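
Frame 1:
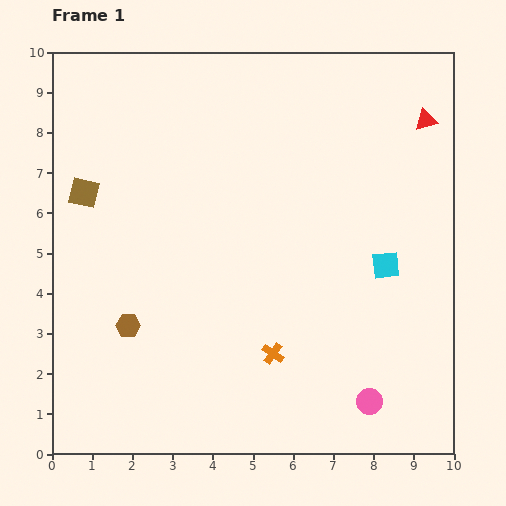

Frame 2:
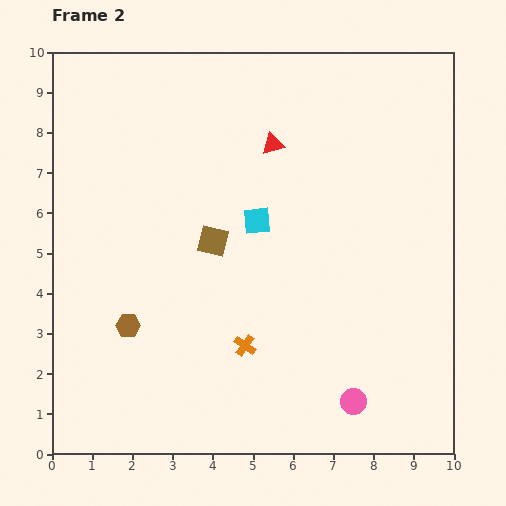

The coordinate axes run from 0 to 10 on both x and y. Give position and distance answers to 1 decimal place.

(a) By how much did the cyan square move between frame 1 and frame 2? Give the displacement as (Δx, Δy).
(-3.2, 1.1)

The cyan square was at (8.3, 4.7) in frame 1 and (5.1, 5.8) in frame 2.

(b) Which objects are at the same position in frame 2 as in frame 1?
the brown hexagon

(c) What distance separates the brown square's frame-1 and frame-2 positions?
3.4

The brown square moved from (0.8, 6.5) to (4.0, 5.3), a distance of √(3.2² + 1.2²) ≈ 3.4.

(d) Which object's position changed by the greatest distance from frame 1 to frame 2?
the red triangle

(moved 3.8; next 3.4)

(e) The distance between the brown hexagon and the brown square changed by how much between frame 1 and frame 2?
-0.5

Distance in frame 1: 3.5. Distance in frame 2: 3.0.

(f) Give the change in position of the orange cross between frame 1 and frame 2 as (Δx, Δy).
(-0.7, 0.2)

The orange cross was at (5.5, 2.5) in frame 1 and (4.8, 2.7) in frame 2.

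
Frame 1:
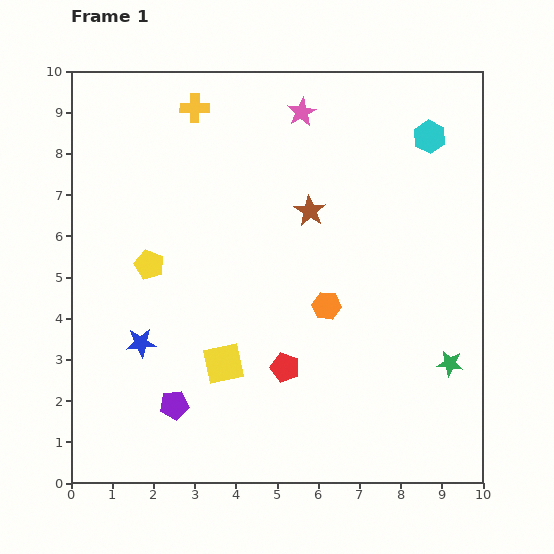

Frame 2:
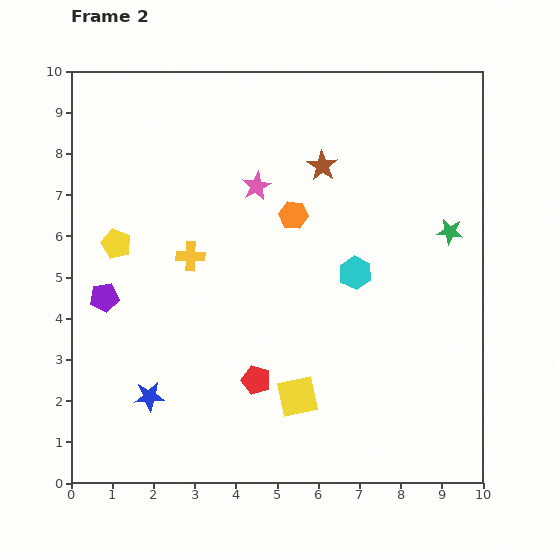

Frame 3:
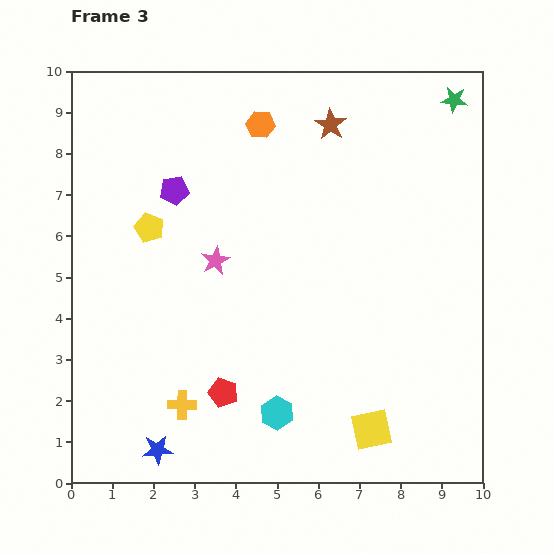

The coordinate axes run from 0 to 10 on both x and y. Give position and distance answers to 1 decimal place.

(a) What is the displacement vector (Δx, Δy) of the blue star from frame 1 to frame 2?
(0.2, -1.3)

The blue star was at (1.7, 3.4) in frame 1 and (1.9, 2.1) in frame 2.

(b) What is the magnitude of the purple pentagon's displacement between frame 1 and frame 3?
5.2

The purple pentagon moved from (2.5, 1.9) to (2.5, 7.1), a distance of √(0.0² + 5.2²) ≈ 5.2.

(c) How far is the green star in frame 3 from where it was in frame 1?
6.4

The green star moved from (9.2, 2.9) to (9.3, 9.3), a distance of √(0.1² + 6.4²) ≈ 6.4.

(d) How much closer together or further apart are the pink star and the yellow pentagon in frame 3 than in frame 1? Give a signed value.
-3.4

Distance in frame 1: 5.2. Distance in frame 3: 1.8.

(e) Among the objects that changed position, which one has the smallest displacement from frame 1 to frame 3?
the yellow pentagon

(moved 0.9)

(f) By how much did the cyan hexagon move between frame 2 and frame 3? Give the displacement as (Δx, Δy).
(-1.9, -3.4)

The cyan hexagon was at (6.9, 5.1) in frame 2 and (5.0, 1.7) in frame 3.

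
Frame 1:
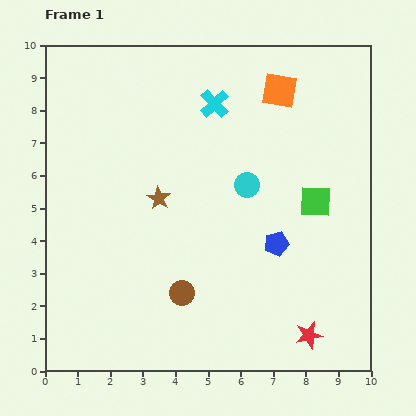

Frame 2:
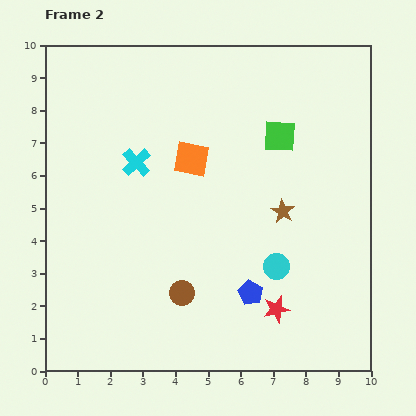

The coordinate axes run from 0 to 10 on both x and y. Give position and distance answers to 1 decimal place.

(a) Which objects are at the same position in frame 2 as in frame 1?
the brown circle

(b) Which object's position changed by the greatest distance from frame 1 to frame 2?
the brown star

(moved 3.8; next 3.4)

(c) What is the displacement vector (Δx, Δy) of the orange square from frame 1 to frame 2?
(-2.7, -2.1)

The orange square was at (7.2, 8.6) in frame 1 and (4.5, 6.5) in frame 2.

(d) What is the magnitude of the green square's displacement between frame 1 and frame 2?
2.3

The green square moved from (8.3, 5.2) to (7.2, 7.2), a distance of √(1.1² + 2.0²) ≈ 2.3.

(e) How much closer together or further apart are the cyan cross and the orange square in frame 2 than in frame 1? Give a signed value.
-0.3

Distance in frame 1: 2.0. Distance in frame 2: 1.7.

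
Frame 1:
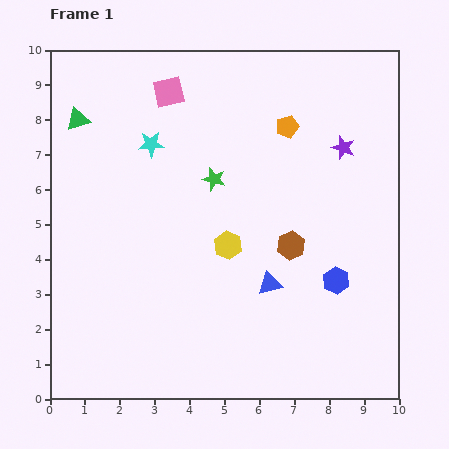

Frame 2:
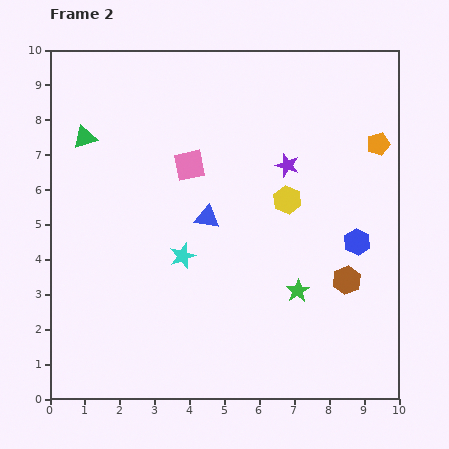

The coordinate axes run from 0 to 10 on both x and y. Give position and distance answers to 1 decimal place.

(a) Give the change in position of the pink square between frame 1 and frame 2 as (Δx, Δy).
(0.6, -2.1)

The pink square was at (3.4, 8.8) in frame 1 and (4.0, 6.7) in frame 2.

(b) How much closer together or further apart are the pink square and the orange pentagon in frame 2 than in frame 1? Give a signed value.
+1.9

Distance in frame 1: 3.5. Distance in frame 2: 5.4.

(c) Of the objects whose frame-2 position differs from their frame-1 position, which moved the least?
the green triangle

(moved 0.5)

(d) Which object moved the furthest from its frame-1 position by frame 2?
the green star

(moved 4.0; next 3.3)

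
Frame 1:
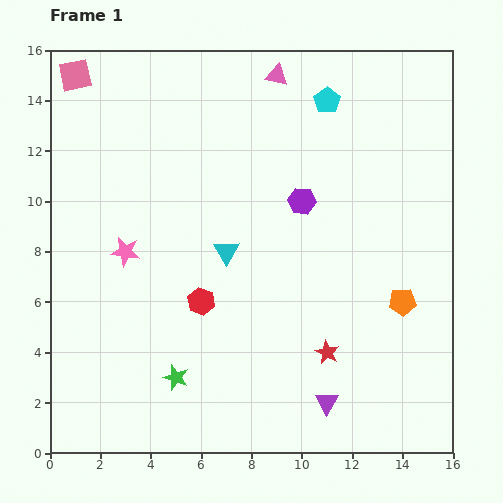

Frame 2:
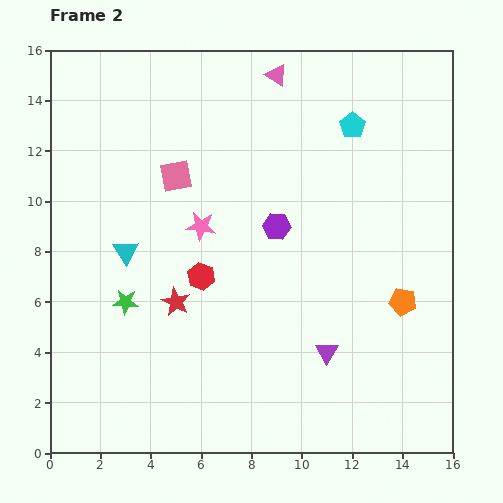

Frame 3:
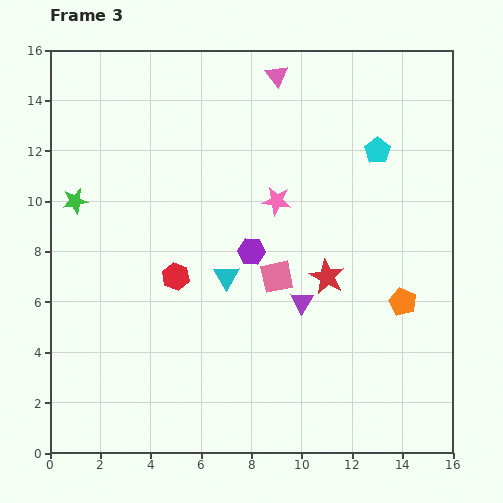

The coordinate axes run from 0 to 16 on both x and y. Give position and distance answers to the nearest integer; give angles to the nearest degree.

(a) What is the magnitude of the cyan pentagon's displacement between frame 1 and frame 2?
1

The cyan pentagon moved from (11, 14) to (12, 13), a distance of √(1² + 1²) ≈ 1.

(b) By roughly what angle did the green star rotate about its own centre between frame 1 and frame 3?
30° counter-clockwise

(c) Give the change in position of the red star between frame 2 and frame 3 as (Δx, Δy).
(6, 1)

The red star was at (5, 6) in frame 2 and (11, 7) in frame 3.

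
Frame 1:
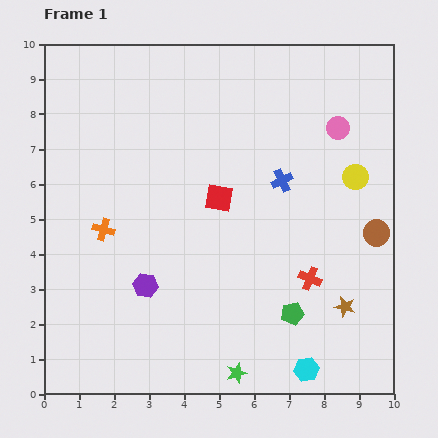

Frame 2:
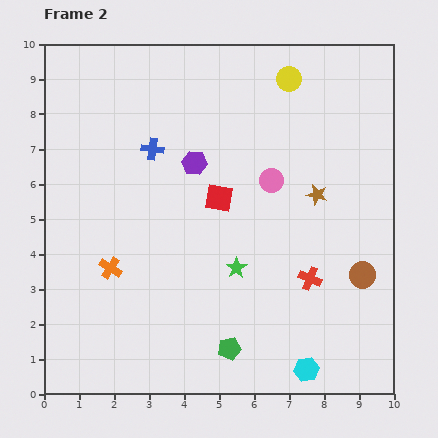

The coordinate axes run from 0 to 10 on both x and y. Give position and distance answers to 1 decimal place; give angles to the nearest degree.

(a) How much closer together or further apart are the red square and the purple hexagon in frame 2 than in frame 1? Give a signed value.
-2.1

Distance in frame 1: 3.3. Distance in frame 2: 1.2.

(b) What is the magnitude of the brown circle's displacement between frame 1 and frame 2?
1.3

The brown circle moved from (9.5, 4.6) to (9.1, 3.4), a distance of √(0.4² + 1.2²) ≈ 1.3.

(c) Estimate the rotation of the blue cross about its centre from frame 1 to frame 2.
33° clockwise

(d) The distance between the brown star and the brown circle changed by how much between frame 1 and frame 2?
+0.3

Distance in frame 1: 2.3. Distance in frame 2: 2.6.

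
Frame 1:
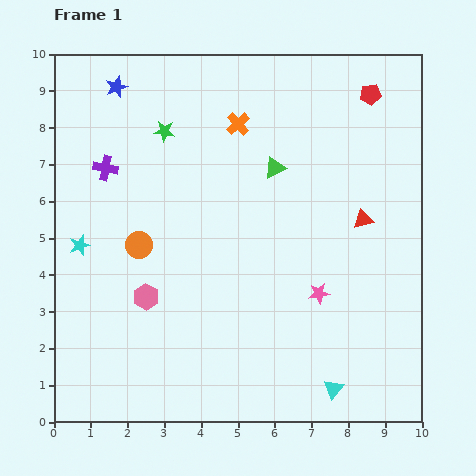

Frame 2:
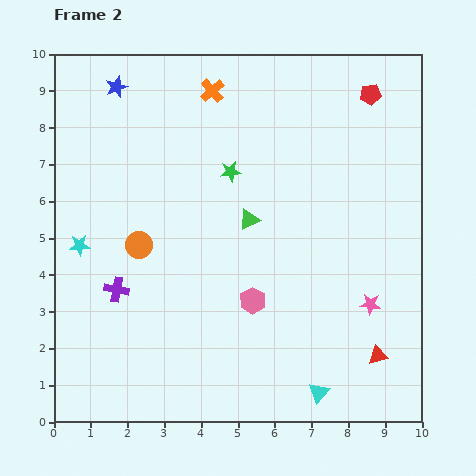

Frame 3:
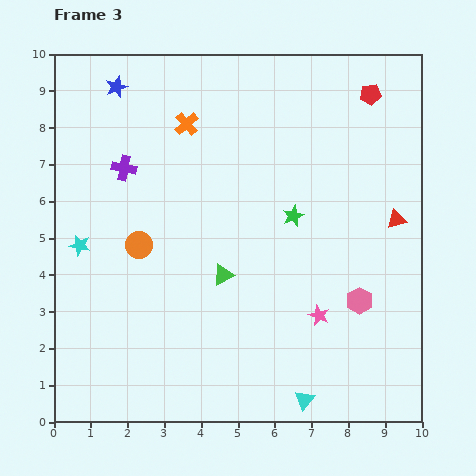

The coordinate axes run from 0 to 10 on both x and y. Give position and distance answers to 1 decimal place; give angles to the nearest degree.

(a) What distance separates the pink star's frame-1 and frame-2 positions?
1.4

The pink star moved from (7.2, 3.5) to (8.6, 3.2), a distance of √(1.4² + 0.3²) ≈ 1.4.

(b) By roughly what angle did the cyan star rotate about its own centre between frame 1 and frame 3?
30° clockwise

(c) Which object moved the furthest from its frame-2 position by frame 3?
the red triangle

(moved 3.7; next 3.3)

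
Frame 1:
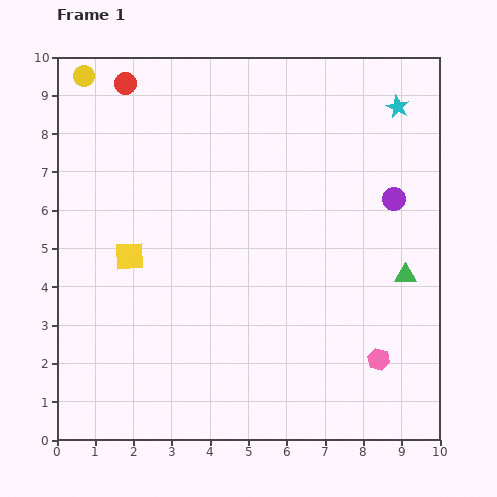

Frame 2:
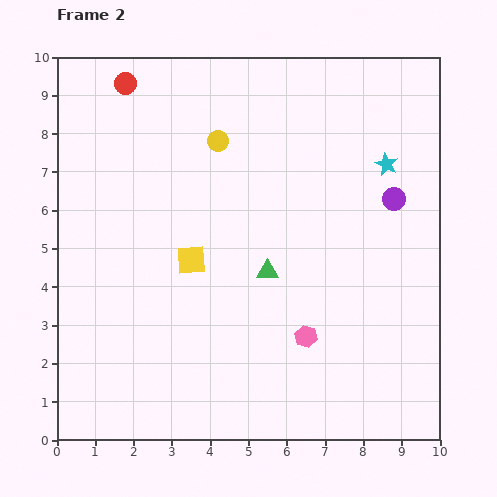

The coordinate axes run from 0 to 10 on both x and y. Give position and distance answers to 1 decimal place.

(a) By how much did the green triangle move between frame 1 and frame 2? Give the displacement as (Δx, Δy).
(-3.6, 0.1)

The green triangle was at (9.1, 4.3) in frame 1 and (5.5, 4.4) in frame 2.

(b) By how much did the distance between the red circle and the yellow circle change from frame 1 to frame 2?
+1.7

Distance in frame 1: 1.1. Distance in frame 2: 2.8.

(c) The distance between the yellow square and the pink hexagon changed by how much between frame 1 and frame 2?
-3.4

Distance in frame 1: 7.0. Distance in frame 2: 3.6.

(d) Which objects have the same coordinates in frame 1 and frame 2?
the red circle, the purple circle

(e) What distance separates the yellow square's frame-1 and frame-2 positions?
1.6

The yellow square moved from (1.9, 4.8) to (3.5, 4.7), a distance of √(1.6² + 0.1²) ≈ 1.6.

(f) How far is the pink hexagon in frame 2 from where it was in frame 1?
2.0

The pink hexagon moved from (8.4, 2.1) to (6.5, 2.7), a distance of √(1.9² + 0.6²) ≈ 2.0.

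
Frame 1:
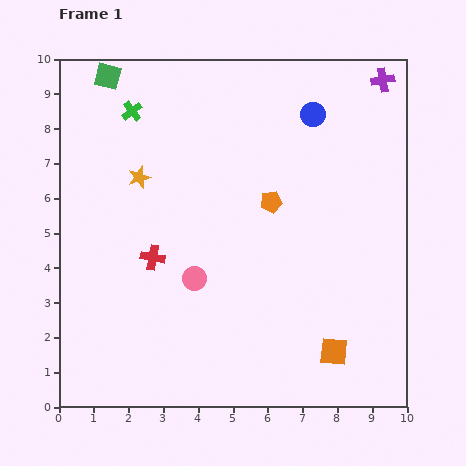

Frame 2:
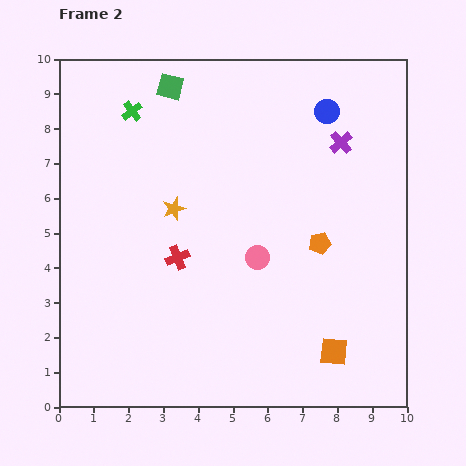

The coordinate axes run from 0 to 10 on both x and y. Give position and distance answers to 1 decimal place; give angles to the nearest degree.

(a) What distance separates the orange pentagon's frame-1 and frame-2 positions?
1.8

The orange pentagon moved from (6.1, 5.9) to (7.5, 4.7), a distance of √(1.4² + 1.2²) ≈ 1.8.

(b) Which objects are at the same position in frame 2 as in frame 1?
the green cross, the orange square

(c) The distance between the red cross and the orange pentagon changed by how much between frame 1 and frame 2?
+0.3

Distance in frame 1: 3.8. Distance in frame 2: 4.1.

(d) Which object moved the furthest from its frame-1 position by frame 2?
the purple cross

(moved 2.2; next 1.9)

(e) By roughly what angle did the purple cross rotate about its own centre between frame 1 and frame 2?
32° counter-clockwise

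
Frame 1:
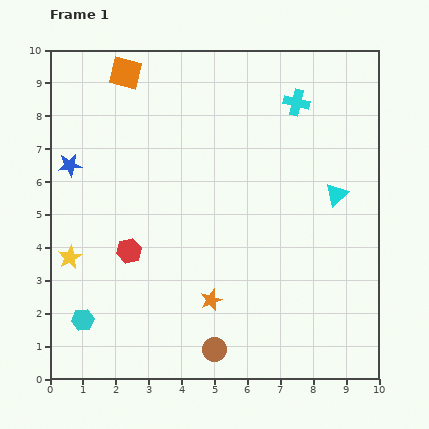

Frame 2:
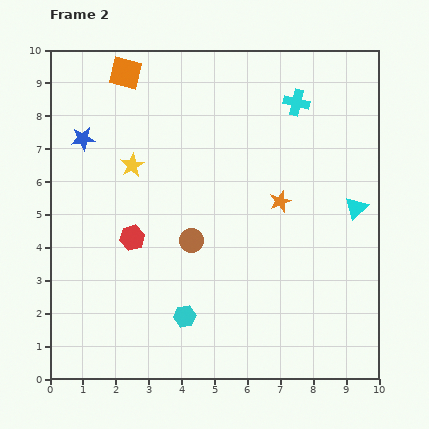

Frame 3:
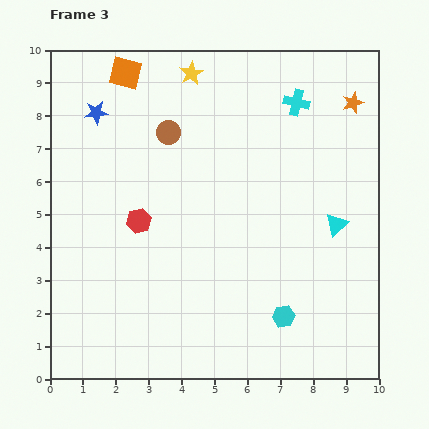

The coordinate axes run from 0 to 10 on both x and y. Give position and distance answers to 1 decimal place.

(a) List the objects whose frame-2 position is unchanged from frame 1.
the cyan cross, the orange square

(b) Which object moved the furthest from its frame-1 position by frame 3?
the orange star

(moved 7.4; next 6.7)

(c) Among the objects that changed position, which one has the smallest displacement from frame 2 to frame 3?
the red hexagon

(moved 0.5)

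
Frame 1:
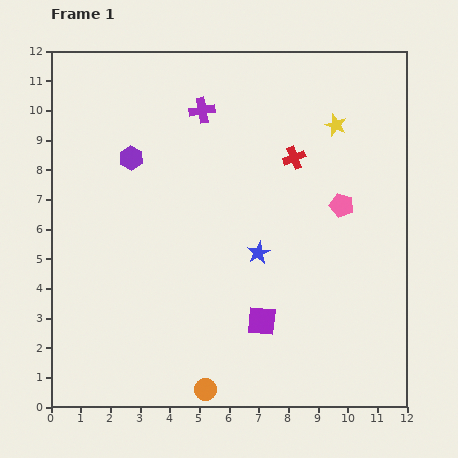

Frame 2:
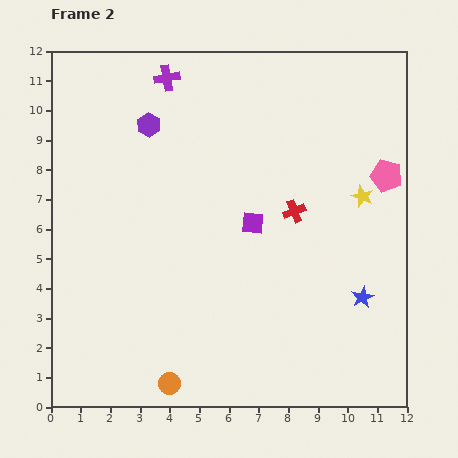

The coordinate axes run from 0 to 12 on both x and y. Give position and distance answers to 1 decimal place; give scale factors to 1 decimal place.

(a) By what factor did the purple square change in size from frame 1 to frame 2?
0.8×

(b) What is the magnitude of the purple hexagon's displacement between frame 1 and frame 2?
1.3

The purple hexagon moved from (2.7, 8.4) to (3.3, 9.5), a distance of √(0.6² + 1.1²) ≈ 1.3.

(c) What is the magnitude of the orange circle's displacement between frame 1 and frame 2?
1.2

The orange circle moved from (5.2, 0.6) to (4.0, 0.8), a distance of √(1.2² + 0.2²) ≈ 1.2.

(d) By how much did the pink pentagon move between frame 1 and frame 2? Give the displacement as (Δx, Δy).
(1.5, 1.0)

The pink pentagon was at (9.8, 6.8) in frame 1 and (11.3, 7.8) in frame 2.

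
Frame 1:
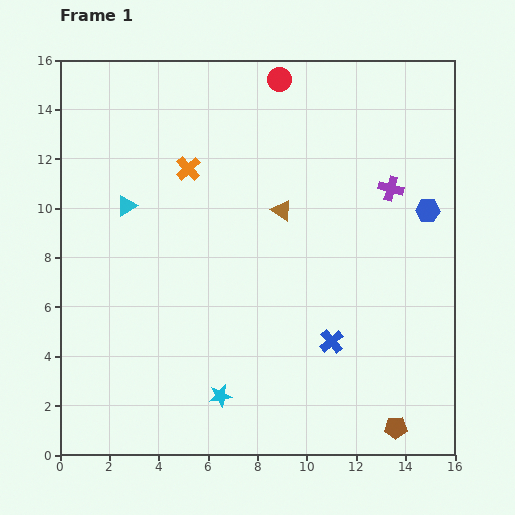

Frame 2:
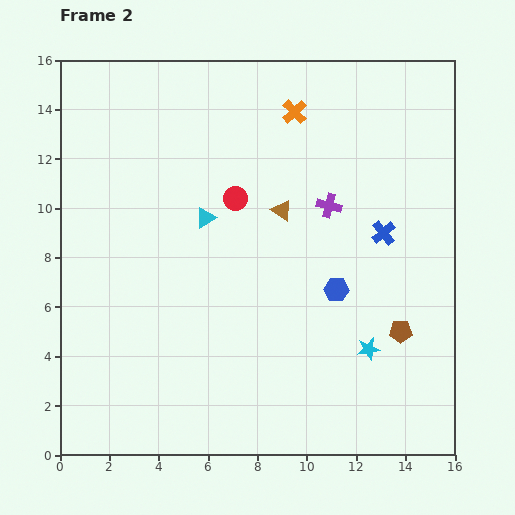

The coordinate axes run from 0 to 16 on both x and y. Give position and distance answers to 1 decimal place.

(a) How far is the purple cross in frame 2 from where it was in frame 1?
2.6

The purple cross moved from (13.4, 10.8) to (10.9, 10.1), a distance of √(2.5² + 0.7²) ≈ 2.6.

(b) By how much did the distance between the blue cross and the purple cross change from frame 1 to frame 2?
-4.1

Distance in frame 1: 6.6. Distance in frame 2: 2.5.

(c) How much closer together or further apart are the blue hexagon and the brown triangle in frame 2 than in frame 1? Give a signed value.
-2.0

Distance in frame 1: 5.9. Distance in frame 2: 3.9.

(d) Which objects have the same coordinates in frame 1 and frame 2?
the brown triangle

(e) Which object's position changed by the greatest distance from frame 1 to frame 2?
the cyan star

(moved 6.3; next 5.1)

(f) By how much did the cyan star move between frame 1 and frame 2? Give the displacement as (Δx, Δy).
(6.0, 1.9)

The cyan star was at (6.5, 2.4) in frame 1 and (12.5, 4.3) in frame 2.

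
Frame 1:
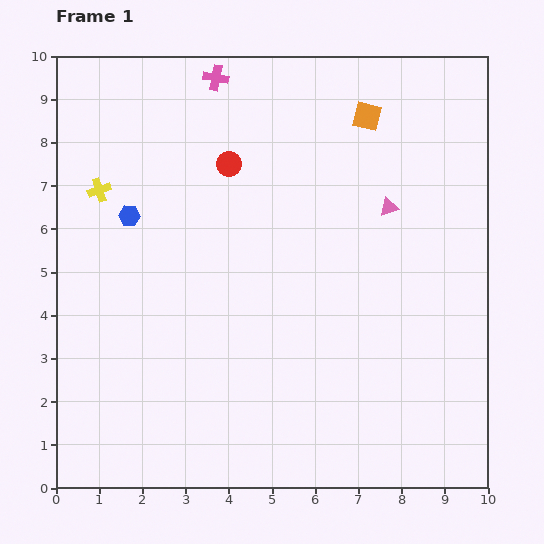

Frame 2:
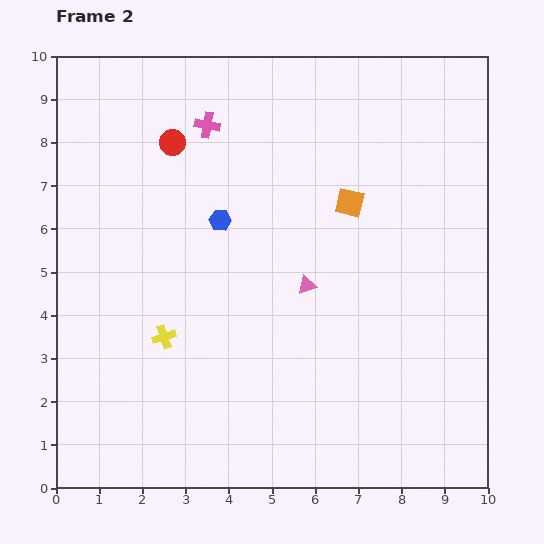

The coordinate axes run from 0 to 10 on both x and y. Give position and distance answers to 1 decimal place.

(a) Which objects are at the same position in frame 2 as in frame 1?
none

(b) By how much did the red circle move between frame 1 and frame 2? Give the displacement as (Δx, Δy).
(-1.3, 0.5)

The red circle was at (4.0, 7.5) in frame 1 and (2.7, 8.0) in frame 2.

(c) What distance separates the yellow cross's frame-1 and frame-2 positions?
3.7

The yellow cross moved from (1.0, 6.9) to (2.5, 3.5), a distance of √(1.5² + 3.4²) ≈ 3.7.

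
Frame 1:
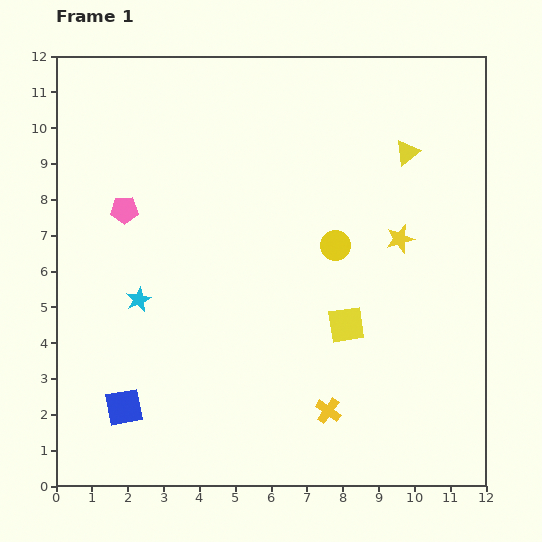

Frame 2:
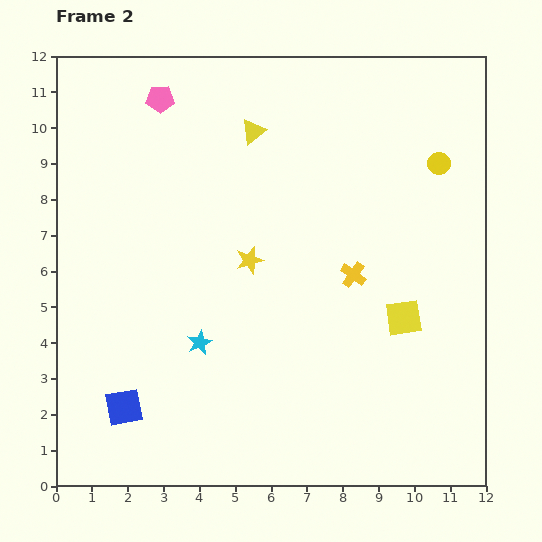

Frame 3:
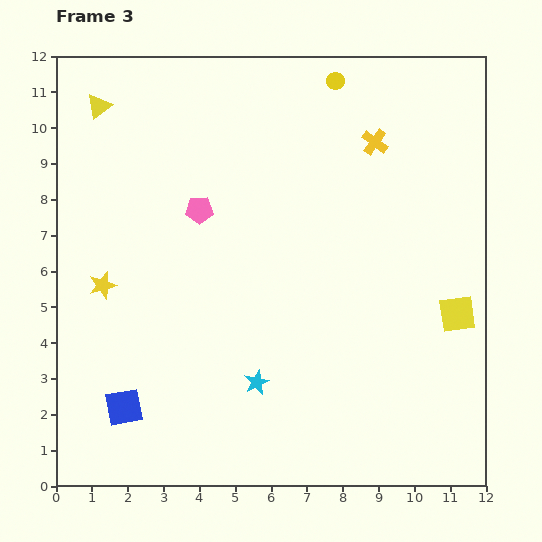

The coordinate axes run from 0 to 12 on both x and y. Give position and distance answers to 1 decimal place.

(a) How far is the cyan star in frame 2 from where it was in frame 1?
2.1

The cyan star moved from (2.3, 5.2) to (4.0, 4.0), a distance of √(1.7² + 1.2²) ≈ 2.1.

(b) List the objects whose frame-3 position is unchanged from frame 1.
the blue square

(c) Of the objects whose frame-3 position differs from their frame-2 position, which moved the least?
the yellow square

(moved 1.5)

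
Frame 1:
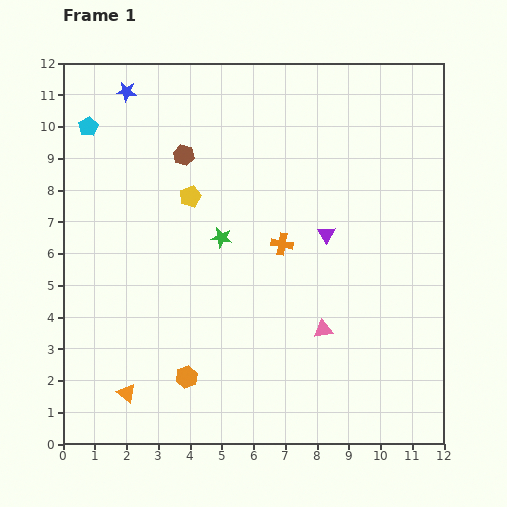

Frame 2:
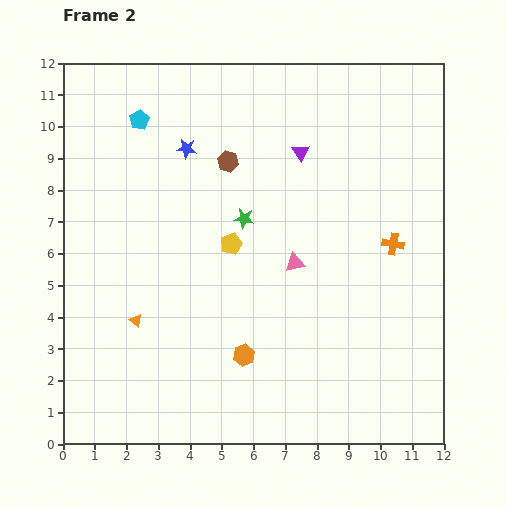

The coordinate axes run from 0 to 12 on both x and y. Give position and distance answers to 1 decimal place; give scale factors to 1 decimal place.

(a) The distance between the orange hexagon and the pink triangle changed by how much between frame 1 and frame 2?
-1.3

Distance in frame 1: 4.6. Distance in frame 2: 3.3.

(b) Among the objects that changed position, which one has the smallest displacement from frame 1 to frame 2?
the green star

(moved 0.9)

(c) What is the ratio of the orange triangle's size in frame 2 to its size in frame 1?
0.7×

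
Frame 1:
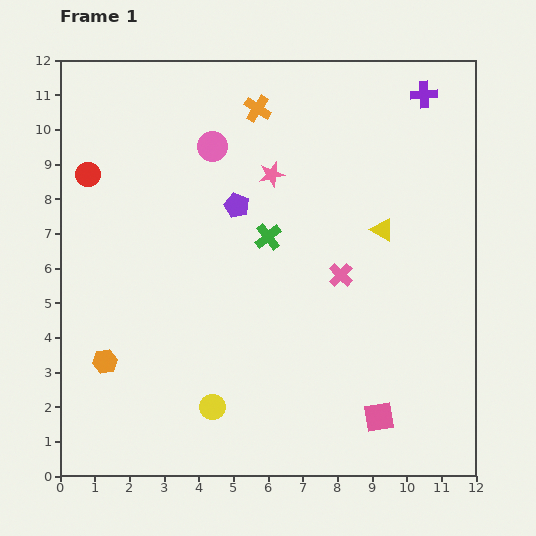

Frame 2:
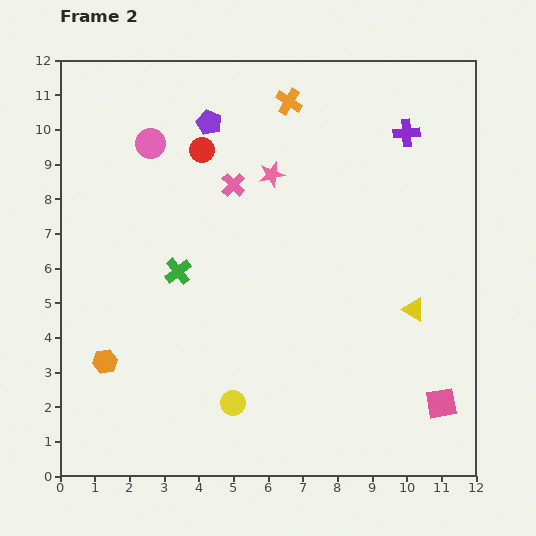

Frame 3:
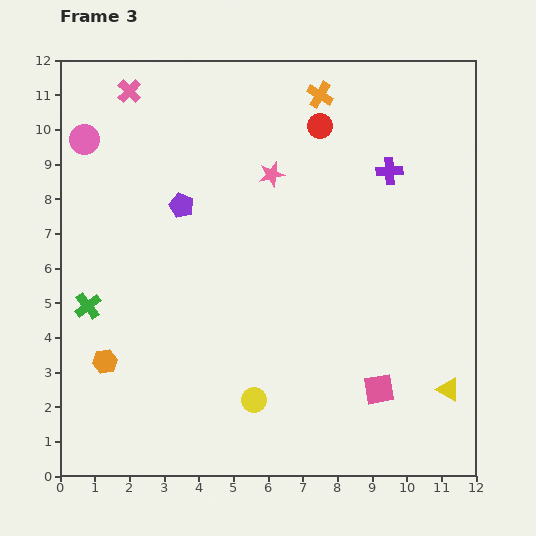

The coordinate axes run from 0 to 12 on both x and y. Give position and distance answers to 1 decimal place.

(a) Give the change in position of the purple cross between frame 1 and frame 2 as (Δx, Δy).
(-0.5, -1.1)

The purple cross was at (10.5, 11.0) in frame 1 and (10.0, 9.9) in frame 2.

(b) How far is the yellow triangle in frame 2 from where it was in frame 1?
2.5

The yellow triangle moved from (9.3, 7.1) to (10.2, 4.8), a distance of √(0.9² + 2.3²) ≈ 2.5.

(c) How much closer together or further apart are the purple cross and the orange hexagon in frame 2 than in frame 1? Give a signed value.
-1.1

Distance in frame 1: 12.0. Distance in frame 2: 10.9.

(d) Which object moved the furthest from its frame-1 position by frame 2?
the pink cross

(moved 4.0; next 3.4)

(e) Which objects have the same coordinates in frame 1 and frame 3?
the orange hexagon, the pink star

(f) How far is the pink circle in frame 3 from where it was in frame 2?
1.9

The pink circle moved from (2.6, 9.6) to (0.7, 9.7), a distance of √(1.9² + 0.1²) ≈ 1.9.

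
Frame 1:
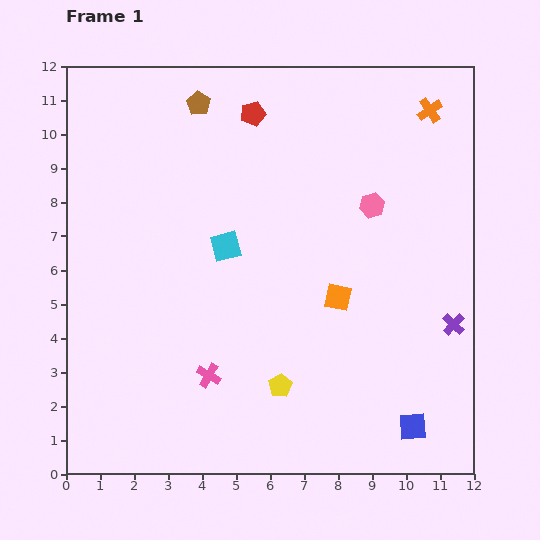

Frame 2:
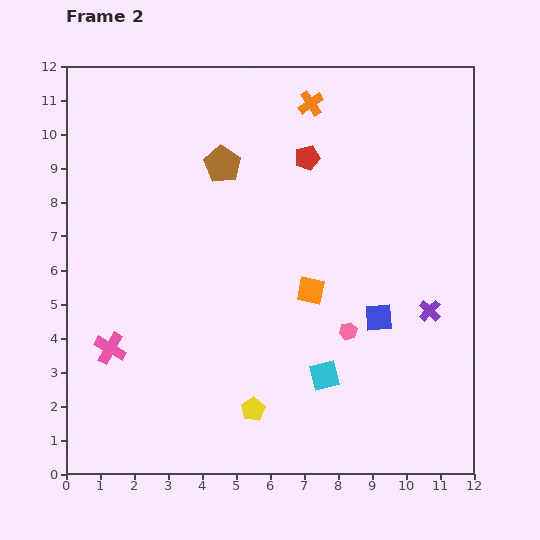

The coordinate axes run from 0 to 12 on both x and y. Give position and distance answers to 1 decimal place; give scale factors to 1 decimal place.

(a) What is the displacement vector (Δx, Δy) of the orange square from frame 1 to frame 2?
(-0.8, 0.2)

The orange square was at (8.0, 5.2) in frame 1 and (7.2, 5.4) in frame 2.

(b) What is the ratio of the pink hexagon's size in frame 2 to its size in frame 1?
0.7×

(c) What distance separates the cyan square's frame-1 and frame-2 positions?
4.8

The cyan square moved from (4.7, 6.7) to (7.6, 2.9), a distance of √(2.9² + 3.8²) ≈ 4.8.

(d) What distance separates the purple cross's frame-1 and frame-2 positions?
0.8

The purple cross moved from (11.4, 4.4) to (10.7, 4.8), a distance of √(0.7² + 0.4²) ≈ 0.8.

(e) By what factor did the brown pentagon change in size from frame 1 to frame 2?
1.6×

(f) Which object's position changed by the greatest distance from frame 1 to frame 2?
the cyan square

(moved 4.8; next 3.8)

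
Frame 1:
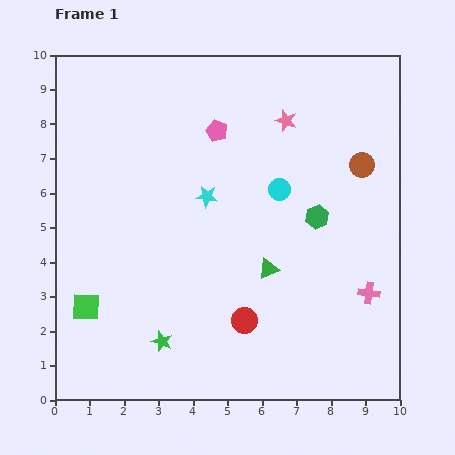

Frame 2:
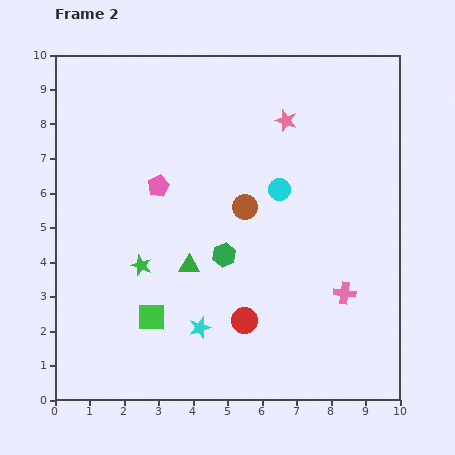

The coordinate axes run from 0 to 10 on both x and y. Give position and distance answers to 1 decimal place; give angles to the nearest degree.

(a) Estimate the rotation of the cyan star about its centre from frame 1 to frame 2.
25° counter-clockwise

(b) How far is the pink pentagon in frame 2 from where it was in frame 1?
2.3

The pink pentagon moved from (4.7, 7.8) to (3.0, 6.2), a distance of √(1.7² + 1.6²) ≈ 2.3.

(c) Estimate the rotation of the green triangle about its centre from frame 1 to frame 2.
25° clockwise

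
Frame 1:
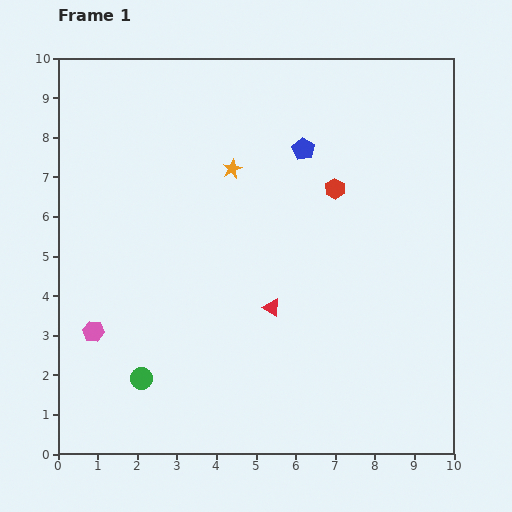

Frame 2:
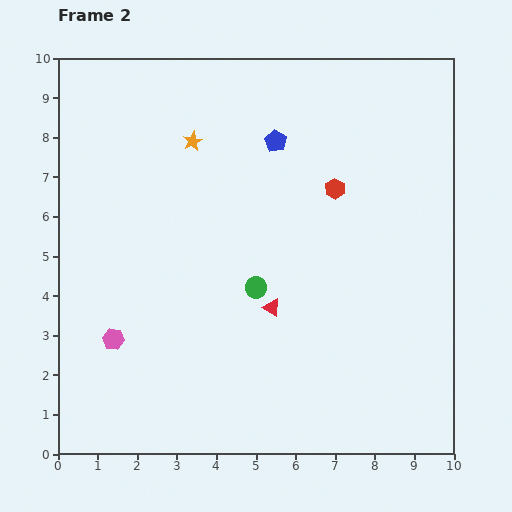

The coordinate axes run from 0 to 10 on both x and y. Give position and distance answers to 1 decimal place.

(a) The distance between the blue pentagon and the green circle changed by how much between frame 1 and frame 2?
-3.4

Distance in frame 1: 7.1. Distance in frame 2: 3.7.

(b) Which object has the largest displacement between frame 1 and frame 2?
the green circle

(moved 3.7; next 1.2)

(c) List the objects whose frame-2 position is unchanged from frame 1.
the red hexagon, the red triangle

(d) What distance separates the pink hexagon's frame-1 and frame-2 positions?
0.5

The pink hexagon moved from (0.9, 3.1) to (1.4, 2.9), a distance of √(0.5² + 0.2²) ≈ 0.5.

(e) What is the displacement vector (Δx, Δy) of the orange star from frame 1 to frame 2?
(-1.0, 0.7)

The orange star was at (4.4, 7.2) in frame 1 and (3.4, 7.9) in frame 2.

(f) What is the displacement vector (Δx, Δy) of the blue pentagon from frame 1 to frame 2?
(-0.7, 0.2)

The blue pentagon was at (6.2, 7.7) in frame 1 and (5.5, 7.9) in frame 2.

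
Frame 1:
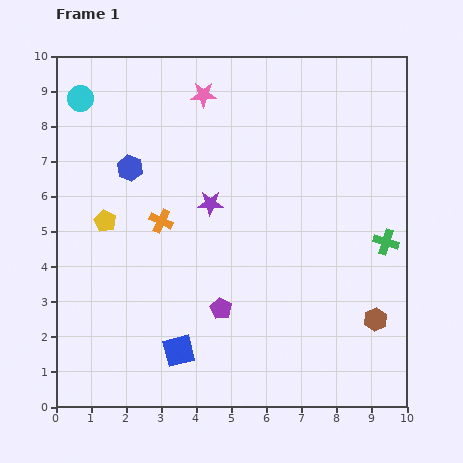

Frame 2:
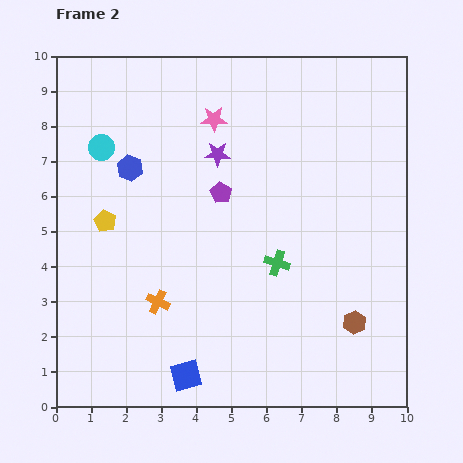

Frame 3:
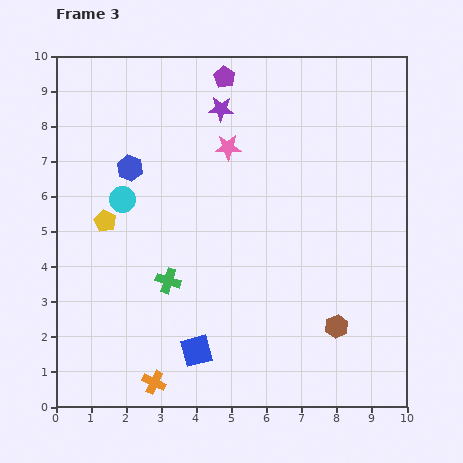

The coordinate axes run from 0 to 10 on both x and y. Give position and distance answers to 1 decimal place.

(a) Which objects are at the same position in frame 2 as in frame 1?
the yellow pentagon, the blue hexagon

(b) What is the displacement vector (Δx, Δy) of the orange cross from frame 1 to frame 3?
(-0.2, -4.6)

The orange cross was at (3.0, 5.3) in frame 1 and (2.8, 0.7) in frame 3.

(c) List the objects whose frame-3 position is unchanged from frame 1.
the yellow pentagon, the blue hexagon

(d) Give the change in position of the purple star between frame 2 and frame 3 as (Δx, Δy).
(0.1, 1.3)

The purple star was at (4.6, 7.2) in frame 2 and (4.7, 8.5) in frame 3.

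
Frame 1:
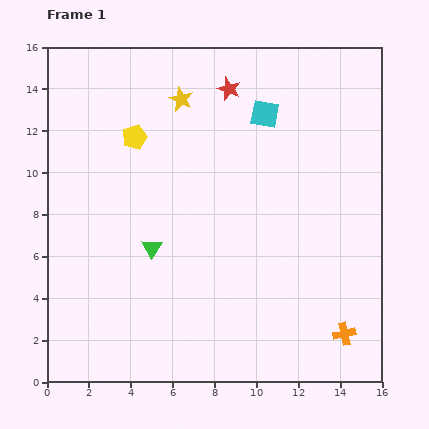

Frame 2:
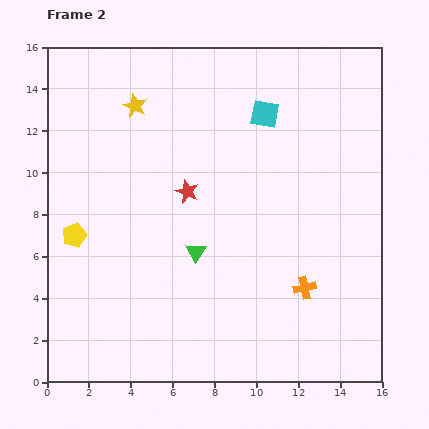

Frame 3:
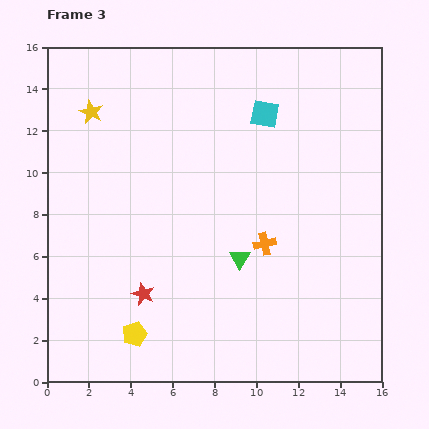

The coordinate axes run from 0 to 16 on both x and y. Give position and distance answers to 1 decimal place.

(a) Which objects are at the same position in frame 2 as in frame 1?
the cyan square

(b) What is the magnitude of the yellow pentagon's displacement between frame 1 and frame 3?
9.4

The yellow pentagon moved from (4.2, 11.7) to (4.2, 2.3), a distance of √(0.0² + 9.4²) ≈ 9.4.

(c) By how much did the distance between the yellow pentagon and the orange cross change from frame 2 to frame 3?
-3.8

Distance in frame 2: 11.3. Distance in frame 3: 7.5.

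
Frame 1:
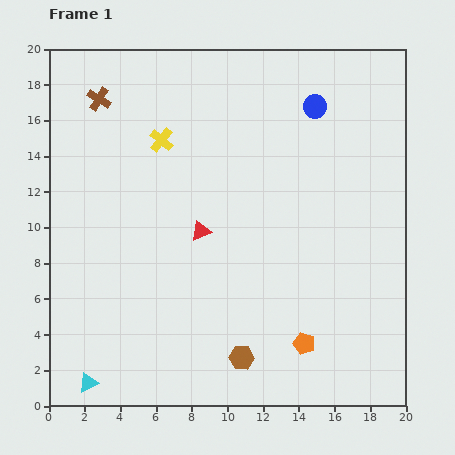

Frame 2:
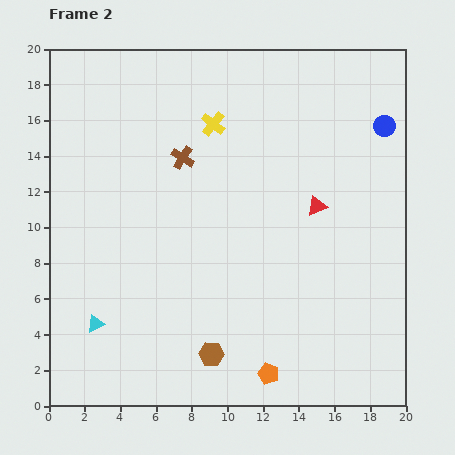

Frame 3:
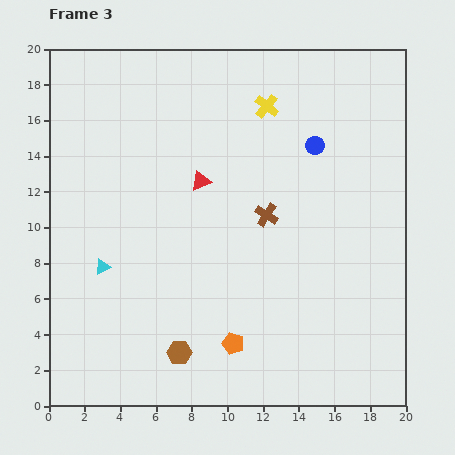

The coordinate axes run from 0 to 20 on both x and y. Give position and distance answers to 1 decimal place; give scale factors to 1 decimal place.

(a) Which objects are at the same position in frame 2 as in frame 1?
none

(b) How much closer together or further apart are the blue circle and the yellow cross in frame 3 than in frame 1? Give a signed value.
-5.3

Distance in frame 1: 8.8. Distance in frame 3: 3.5.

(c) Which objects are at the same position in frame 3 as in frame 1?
none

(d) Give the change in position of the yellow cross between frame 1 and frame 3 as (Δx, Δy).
(5.9, 1.9)

The yellow cross was at (6.3, 14.9) in frame 1 and (12.2, 16.8) in frame 3.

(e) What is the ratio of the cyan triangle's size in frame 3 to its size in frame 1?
0.8×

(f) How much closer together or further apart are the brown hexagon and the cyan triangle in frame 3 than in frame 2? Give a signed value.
-0.3

Distance in frame 2: 6.7. Distance in frame 3: 6.4.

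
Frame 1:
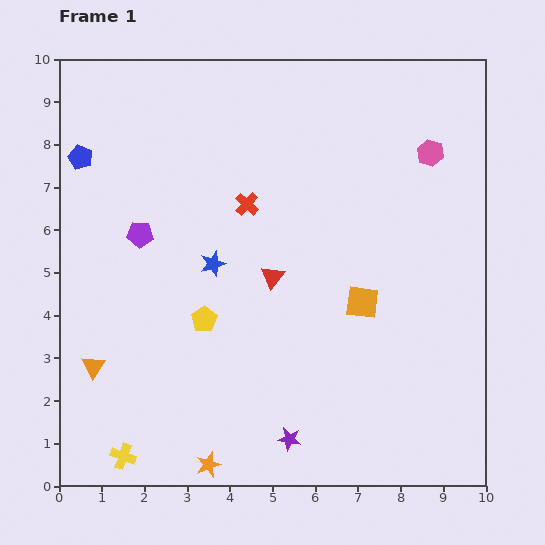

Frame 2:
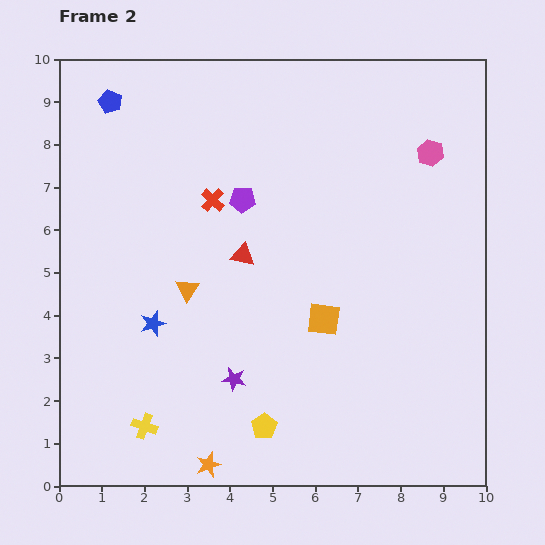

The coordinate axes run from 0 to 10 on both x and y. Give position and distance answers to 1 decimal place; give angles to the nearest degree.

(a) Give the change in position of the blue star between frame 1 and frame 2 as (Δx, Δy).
(-1.4, -1.4)

The blue star was at (3.6, 5.2) in frame 1 and (2.2, 3.8) in frame 2.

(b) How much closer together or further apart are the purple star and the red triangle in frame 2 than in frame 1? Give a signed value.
-0.9

Distance in frame 1: 3.8. Distance in frame 2: 2.9.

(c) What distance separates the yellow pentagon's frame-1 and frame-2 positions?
2.9

The yellow pentagon moved from (3.4, 3.9) to (4.8, 1.4), a distance of √(1.4² + 2.5²) ≈ 2.9.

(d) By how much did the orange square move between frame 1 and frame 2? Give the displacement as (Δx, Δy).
(-0.9, -0.4)

The orange square was at (7.1, 4.3) in frame 1 and (6.2, 3.9) in frame 2.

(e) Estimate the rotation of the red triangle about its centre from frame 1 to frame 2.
55° counter-clockwise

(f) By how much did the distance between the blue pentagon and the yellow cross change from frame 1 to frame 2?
+0.5

Distance in frame 1: 7.1. Distance in frame 2: 7.6.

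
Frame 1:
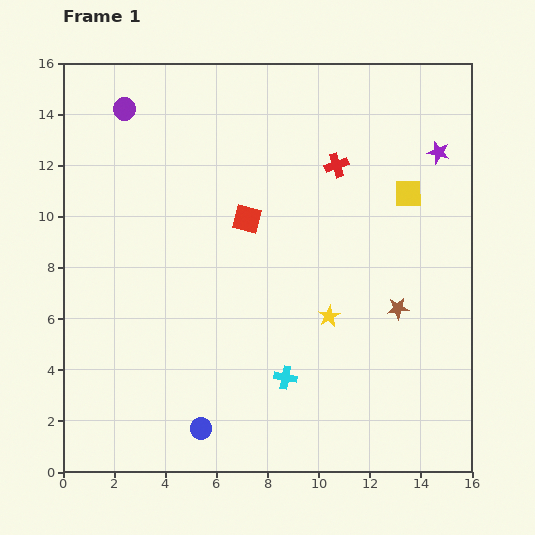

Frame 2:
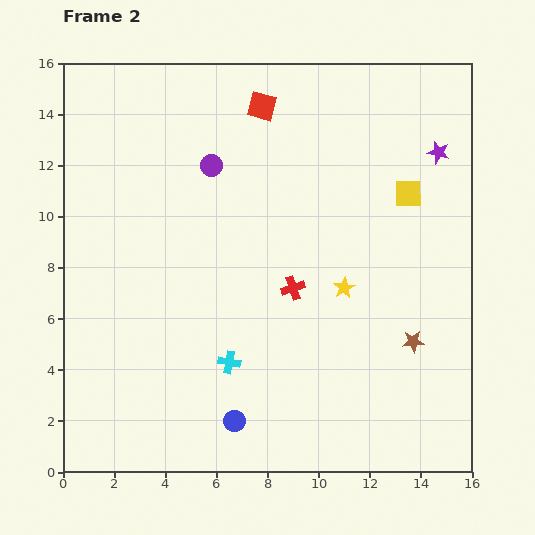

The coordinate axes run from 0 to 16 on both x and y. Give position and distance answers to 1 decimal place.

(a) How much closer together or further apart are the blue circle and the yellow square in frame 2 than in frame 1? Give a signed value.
-1.1

Distance in frame 1: 12.3. Distance in frame 2: 11.2.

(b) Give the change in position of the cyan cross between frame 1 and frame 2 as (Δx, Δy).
(-2.2, 0.6)

The cyan cross was at (8.7, 3.7) in frame 1 and (6.5, 4.3) in frame 2.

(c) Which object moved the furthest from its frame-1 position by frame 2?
the red cross

(moved 5.1; next 4.4)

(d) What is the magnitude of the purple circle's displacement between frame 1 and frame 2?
4.0

The purple circle moved from (2.4, 14.2) to (5.8, 12.0), a distance of √(3.4² + 2.2²) ≈ 4.0.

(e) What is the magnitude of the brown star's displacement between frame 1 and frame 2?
1.4

The brown star moved from (13.1, 6.4) to (13.7, 5.1), a distance of √(0.6² + 1.3²) ≈ 1.4.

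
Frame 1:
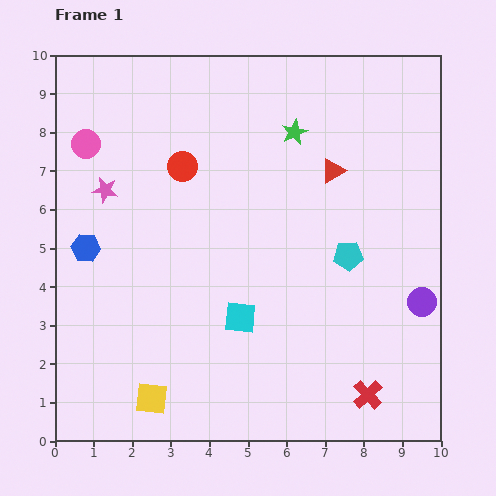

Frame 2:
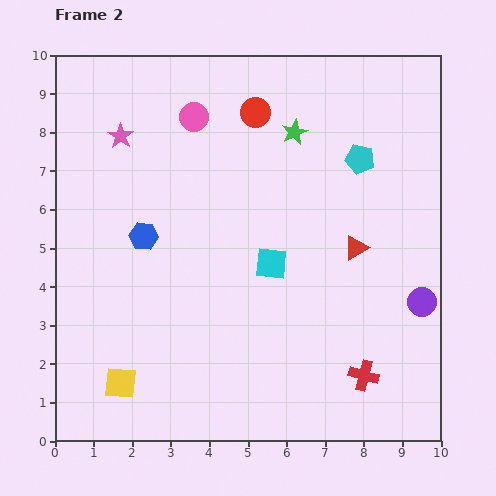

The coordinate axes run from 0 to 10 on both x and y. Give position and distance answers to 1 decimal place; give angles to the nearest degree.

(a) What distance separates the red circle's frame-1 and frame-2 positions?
2.4

The red circle moved from (3.3, 7.1) to (5.2, 8.5), a distance of √(1.9² + 1.4²) ≈ 2.4.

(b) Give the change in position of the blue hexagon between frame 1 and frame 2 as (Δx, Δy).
(1.5, 0.3)

The blue hexagon was at (0.8, 5.0) in frame 1 and (2.3, 5.3) in frame 2.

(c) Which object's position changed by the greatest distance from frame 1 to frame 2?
the pink circle

(moved 2.9; next 2.5)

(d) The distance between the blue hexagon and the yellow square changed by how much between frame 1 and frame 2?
-0.5

Distance in frame 1: 4.3. Distance in frame 2: 3.8.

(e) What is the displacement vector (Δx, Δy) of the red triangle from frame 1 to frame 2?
(0.6, -2.0)

The red triangle was at (7.2, 7.0) in frame 1 and (7.8, 5.0) in frame 2.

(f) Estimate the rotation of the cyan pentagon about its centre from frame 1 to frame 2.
16° clockwise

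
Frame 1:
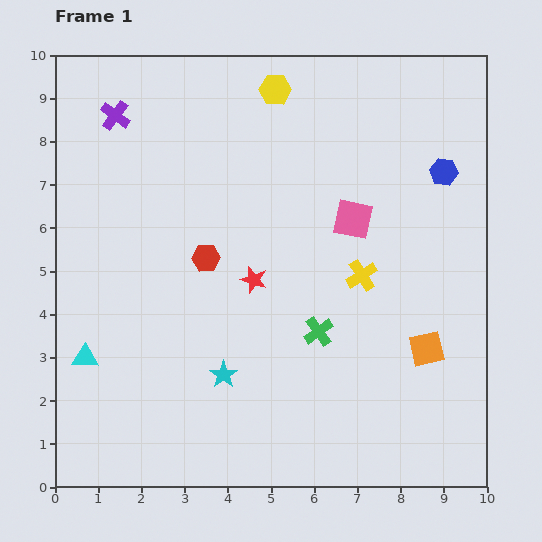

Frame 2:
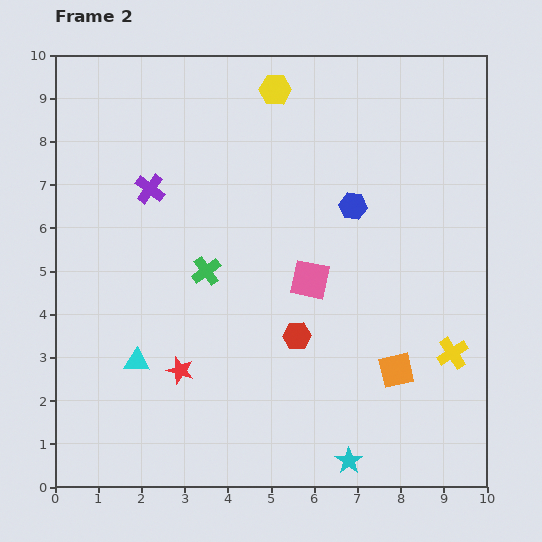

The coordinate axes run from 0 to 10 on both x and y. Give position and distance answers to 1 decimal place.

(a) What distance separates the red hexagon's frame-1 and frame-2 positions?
2.8

The red hexagon moved from (3.5, 5.3) to (5.6, 3.5), a distance of √(2.1² + 1.8²) ≈ 2.8.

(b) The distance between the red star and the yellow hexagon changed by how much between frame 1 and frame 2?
+2.5

Distance in frame 1: 4.4. Distance in frame 2: 6.9.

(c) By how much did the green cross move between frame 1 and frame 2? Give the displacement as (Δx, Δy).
(-2.6, 1.4)

The green cross was at (6.1, 3.6) in frame 1 and (3.5, 5.0) in frame 2.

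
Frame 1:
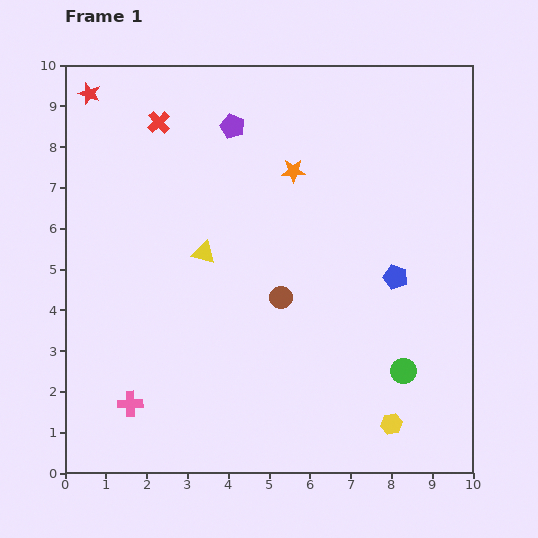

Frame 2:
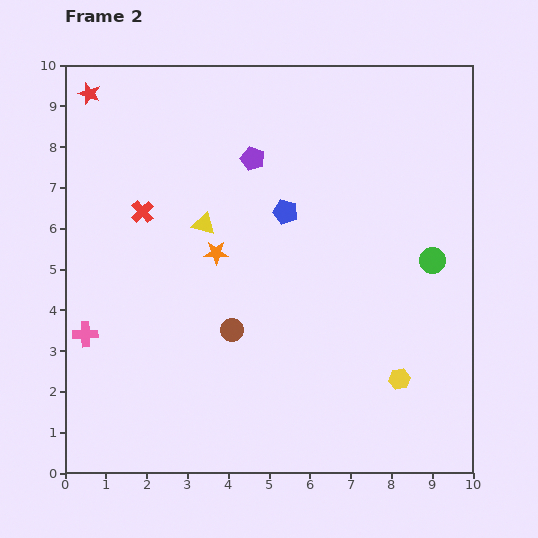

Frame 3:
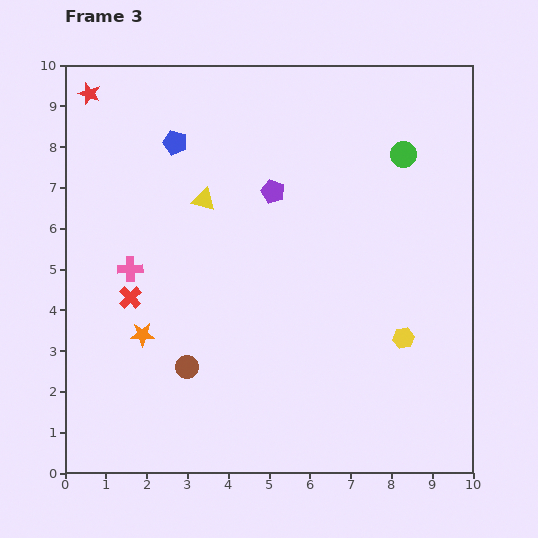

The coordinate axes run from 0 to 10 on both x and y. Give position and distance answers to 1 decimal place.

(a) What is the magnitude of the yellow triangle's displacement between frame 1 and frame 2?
0.7

The yellow triangle moved from (3.4, 5.4) to (3.4, 6.1), a distance of √(0.0² + 0.7²) ≈ 0.7.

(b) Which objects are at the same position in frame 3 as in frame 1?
the red star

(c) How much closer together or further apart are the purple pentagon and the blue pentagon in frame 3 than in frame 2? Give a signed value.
+1.2

Distance in frame 2: 1.5. Distance in frame 3: 2.7.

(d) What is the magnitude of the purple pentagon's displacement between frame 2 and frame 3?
0.9

The purple pentagon moved from (4.6, 7.7) to (5.1, 6.9), a distance of √(0.5² + 0.8²) ≈ 0.9.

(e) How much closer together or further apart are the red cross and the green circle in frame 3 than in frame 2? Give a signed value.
+0.4

Distance in frame 2: 7.2. Distance in frame 3: 7.6.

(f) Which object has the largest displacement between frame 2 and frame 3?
the blue pentagon

(moved 3.2; next 2.7)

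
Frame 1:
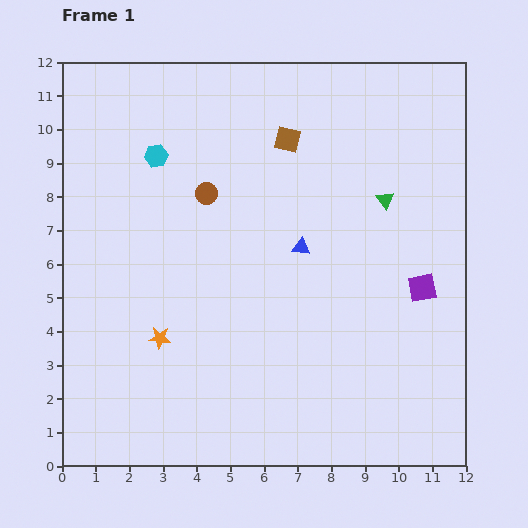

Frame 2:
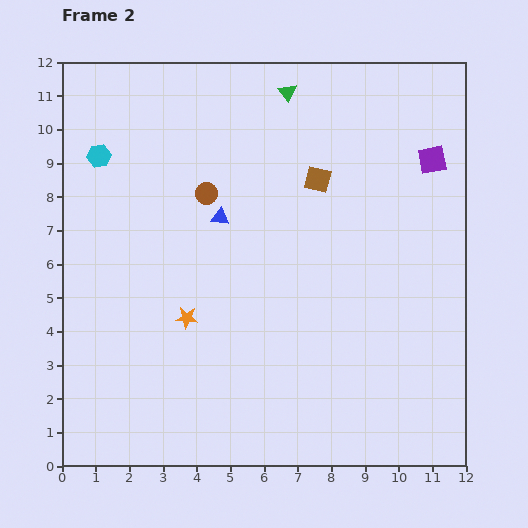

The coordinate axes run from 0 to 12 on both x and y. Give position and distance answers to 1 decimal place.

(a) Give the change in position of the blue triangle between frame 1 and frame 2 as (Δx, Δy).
(-2.4, 0.9)

The blue triangle was at (7.1, 6.5) in frame 1 and (4.7, 7.4) in frame 2.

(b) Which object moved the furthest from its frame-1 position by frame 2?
the green triangle

(moved 4.3; next 3.8)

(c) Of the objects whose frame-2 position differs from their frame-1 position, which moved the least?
the orange star

(moved 1.0)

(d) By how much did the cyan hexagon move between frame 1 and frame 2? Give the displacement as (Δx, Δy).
(-1.7, 0.0)

The cyan hexagon was at (2.8, 9.2) in frame 1 and (1.1, 9.2) in frame 2.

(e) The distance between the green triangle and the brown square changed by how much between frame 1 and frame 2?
-0.6

Distance in frame 1: 3.4. Distance in frame 2: 2.8.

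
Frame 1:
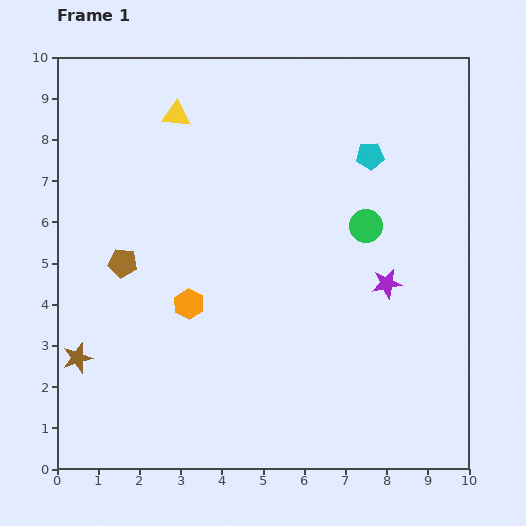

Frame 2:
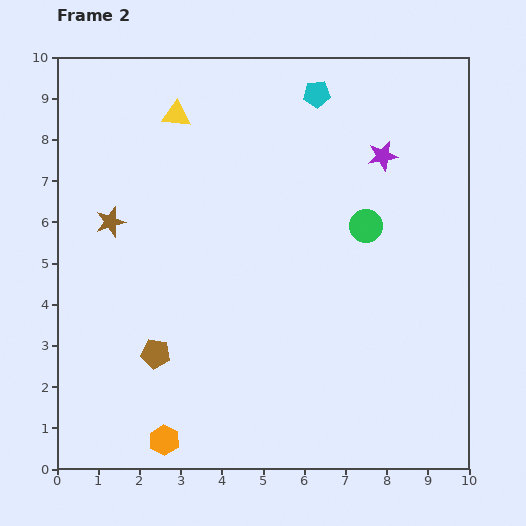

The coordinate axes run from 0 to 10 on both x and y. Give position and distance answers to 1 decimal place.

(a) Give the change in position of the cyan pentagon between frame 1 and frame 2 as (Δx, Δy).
(-1.3, 1.5)

The cyan pentagon was at (7.6, 7.6) in frame 1 and (6.3, 9.1) in frame 2.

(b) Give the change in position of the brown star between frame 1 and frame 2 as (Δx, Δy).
(0.8, 3.3)

The brown star was at (0.5, 2.7) in frame 1 and (1.3, 6.0) in frame 2.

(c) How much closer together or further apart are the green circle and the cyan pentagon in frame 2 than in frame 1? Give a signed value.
+1.7

Distance in frame 1: 1.7. Distance in frame 2: 3.4.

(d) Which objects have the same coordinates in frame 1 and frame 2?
the green circle, the yellow triangle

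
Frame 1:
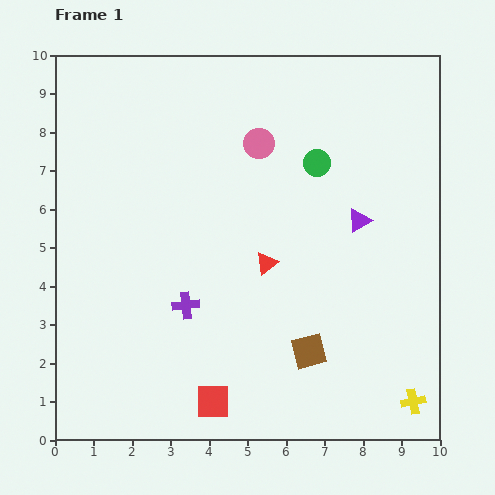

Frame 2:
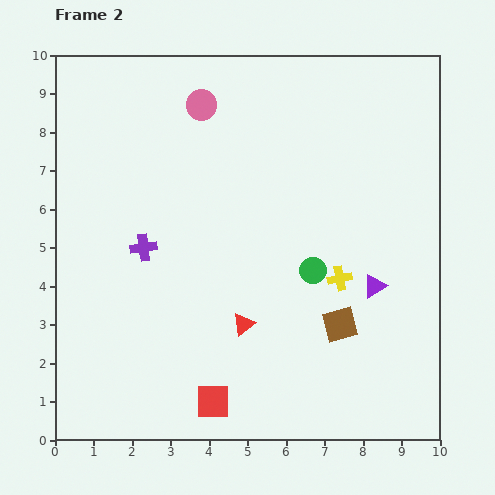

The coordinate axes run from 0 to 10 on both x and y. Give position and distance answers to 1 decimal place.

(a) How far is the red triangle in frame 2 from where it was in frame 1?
1.7

The red triangle moved from (5.5, 4.6) to (4.9, 3.0), a distance of √(0.6² + 1.6²) ≈ 1.7.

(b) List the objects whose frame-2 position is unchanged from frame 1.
the red square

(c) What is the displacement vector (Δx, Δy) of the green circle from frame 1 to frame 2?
(-0.1, -2.8)

The green circle was at (6.8, 7.2) in frame 1 and (6.7, 4.4) in frame 2.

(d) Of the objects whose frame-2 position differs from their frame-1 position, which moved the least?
the brown square

(moved 1.1)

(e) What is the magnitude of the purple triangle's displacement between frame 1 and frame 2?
1.7

The purple triangle moved from (7.9, 5.7) to (8.3, 4.0), a distance of √(0.4² + 1.7²) ≈ 1.7.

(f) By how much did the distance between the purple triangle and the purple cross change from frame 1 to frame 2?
+1.1

Distance in frame 1: 5.0. Distance in frame 2: 6.1.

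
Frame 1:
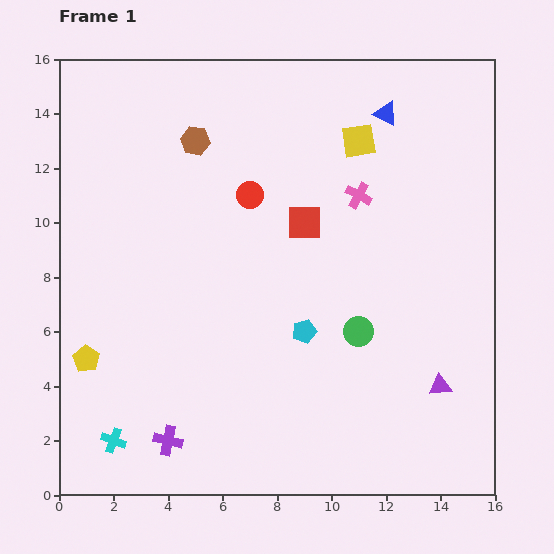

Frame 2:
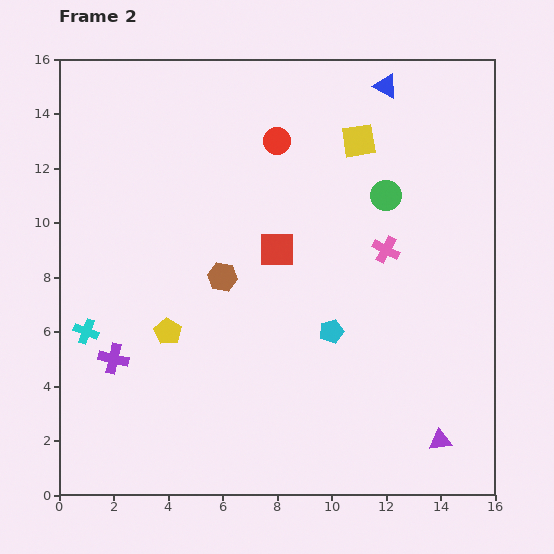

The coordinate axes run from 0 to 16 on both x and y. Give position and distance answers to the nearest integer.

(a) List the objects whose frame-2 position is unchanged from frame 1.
the yellow square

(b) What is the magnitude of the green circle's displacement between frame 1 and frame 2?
5

The green circle moved from (11, 6) to (12, 11), a distance of √(1² + 5²) ≈ 5.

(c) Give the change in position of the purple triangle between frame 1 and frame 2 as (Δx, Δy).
(0, -2)

The purple triangle was at (14, 4) in frame 1 and (14, 2) in frame 2.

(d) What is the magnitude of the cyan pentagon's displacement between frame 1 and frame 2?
1

The cyan pentagon moved from (9, 6) to (10, 6), a distance of √(1² + 0²) ≈ 1.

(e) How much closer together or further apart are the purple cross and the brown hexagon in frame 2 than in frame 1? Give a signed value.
-6

Distance in frame 1: 11. Distance in frame 2: 5.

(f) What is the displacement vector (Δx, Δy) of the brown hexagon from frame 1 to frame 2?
(1, -5)

The brown hexagon was at (5, 13) in frame 1 and (6, 8) in frame 2.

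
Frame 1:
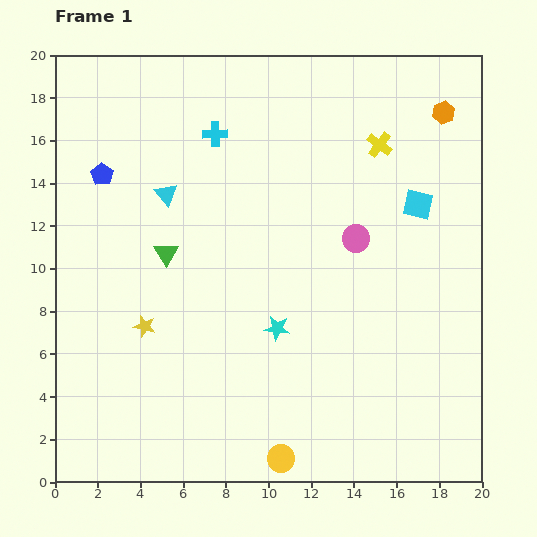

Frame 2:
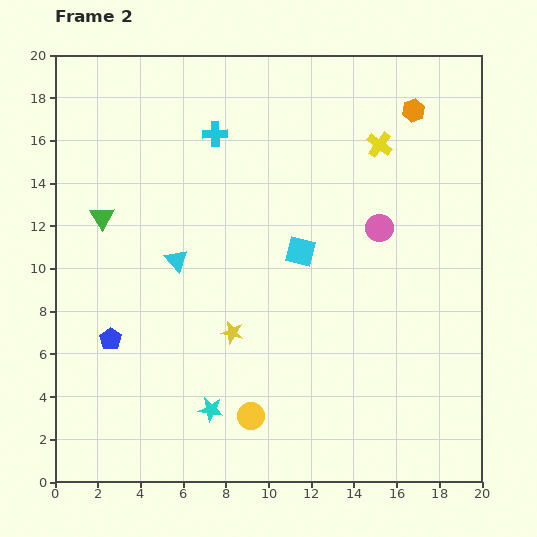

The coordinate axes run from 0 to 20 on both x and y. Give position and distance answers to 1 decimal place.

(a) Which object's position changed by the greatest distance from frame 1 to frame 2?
the blue pentagon

(moved 7.7; next 5.9)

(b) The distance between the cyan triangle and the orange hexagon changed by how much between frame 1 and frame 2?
-0.4

Distance in frame 1: 13.5. Distance in frame 2: 13.1.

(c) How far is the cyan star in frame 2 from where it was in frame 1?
4.9

The cyan star moved from (10.4, 7.2) to (7.3, 3.4), a distance of √(3.1² + 3.8²) ≈ 4.9.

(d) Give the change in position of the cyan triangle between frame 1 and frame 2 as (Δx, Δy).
(0.5, -3.1)

The cyan triangle was at (5.2, 13.5) in frame 1 and (5.7, 10.4) in frame 2.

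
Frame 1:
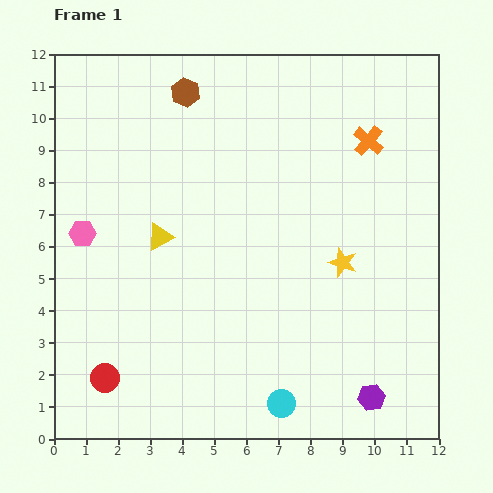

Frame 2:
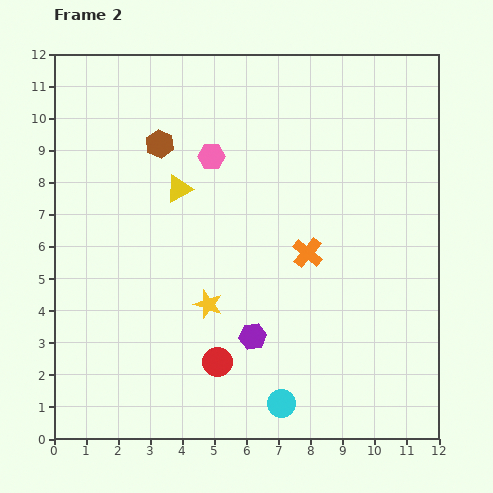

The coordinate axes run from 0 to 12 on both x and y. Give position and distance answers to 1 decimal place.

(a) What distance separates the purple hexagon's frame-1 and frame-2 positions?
4.2

The purple hexagon moved from (9.9, 1.3) to (6.2, 3.2), a distance of √(3.7² + 1.9²) ≈ 4.2.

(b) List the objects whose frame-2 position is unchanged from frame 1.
the cyan circle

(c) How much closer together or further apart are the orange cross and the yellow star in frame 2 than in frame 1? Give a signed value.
-0.4

Distance in frame 1: 3.9. Distance in frame 2: 3.5.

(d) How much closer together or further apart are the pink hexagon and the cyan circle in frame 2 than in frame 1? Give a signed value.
-0.2

Distance in frame 1: 8.2. Distance in frame 2: 8.0.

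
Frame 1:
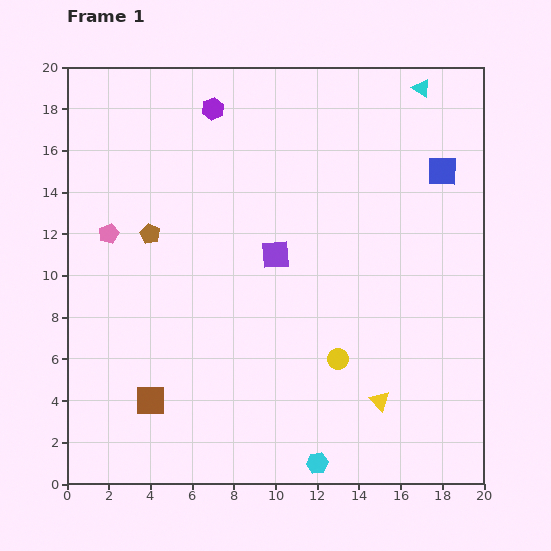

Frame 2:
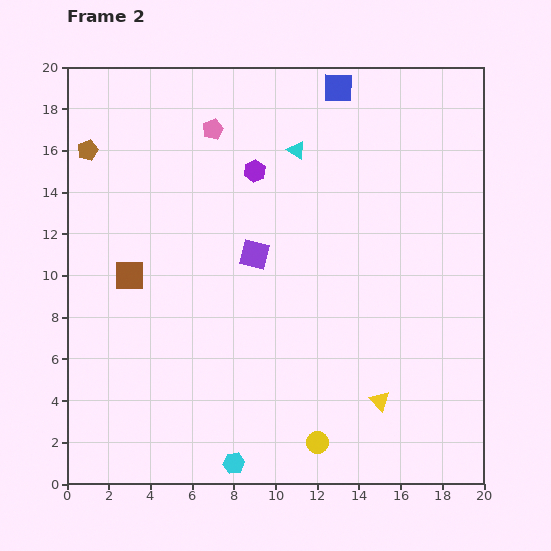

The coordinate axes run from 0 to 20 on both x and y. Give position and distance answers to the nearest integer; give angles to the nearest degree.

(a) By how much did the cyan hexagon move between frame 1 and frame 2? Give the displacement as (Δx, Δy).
(-4, 0)

The cyan hexagon was at (12, 1) in frame 1 and (8, 1) in frame 2.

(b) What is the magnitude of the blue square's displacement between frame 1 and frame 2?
6

The blue square moved from (18, 15) to (13, 19), a distance of √(5² + 4²) ≈ 6.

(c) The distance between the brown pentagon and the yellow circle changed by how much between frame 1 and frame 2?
+7

Distance in frame 1: 11. Distance in frame 2: 18.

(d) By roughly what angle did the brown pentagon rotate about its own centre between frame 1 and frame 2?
22° clockwise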